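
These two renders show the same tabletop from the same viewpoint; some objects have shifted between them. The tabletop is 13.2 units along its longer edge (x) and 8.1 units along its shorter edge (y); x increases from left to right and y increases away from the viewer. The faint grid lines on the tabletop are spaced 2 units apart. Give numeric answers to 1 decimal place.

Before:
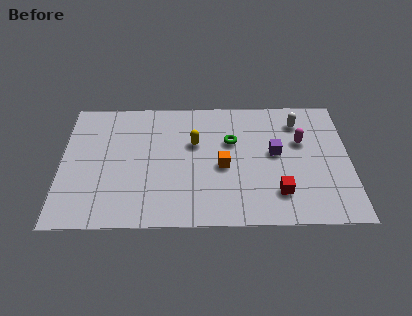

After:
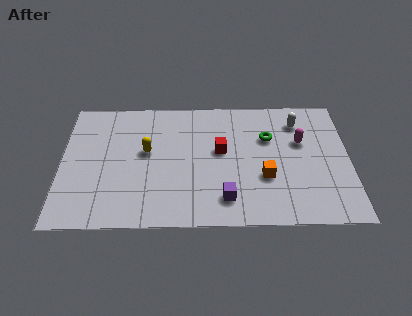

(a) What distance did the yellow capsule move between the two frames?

2.3

The yellow capsule was near (6.1, 5.1) before and (3.9, 4.6) after, so it travelled √(2.2² + 0.5²) ≈ 2.3 units.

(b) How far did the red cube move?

3.7

The red cube moved from about (9.9, 1.9) to (7.3, 4.6), a distance of √(2.6² + 2.7²) ≈ 3.7.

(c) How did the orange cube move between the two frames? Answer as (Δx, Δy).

(1.9, -0.7)

The orange cube started near (7.4, 3.6) and ended near (9.3, 2.9).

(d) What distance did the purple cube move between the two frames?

3.6

From (9.8, 4.4) to (7.5, 1.6), the purple cube covered √(2.3² + 2.8²) ≈ 3.6 units.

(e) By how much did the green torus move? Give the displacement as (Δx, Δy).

(1.7, 0.2)

From the two frames, the green torus sits at roughly (7.8, 5.2) before and (9.5, 5.4) after.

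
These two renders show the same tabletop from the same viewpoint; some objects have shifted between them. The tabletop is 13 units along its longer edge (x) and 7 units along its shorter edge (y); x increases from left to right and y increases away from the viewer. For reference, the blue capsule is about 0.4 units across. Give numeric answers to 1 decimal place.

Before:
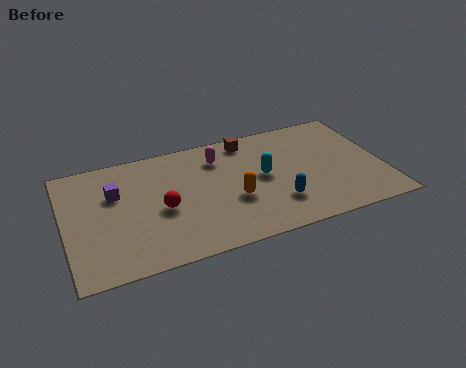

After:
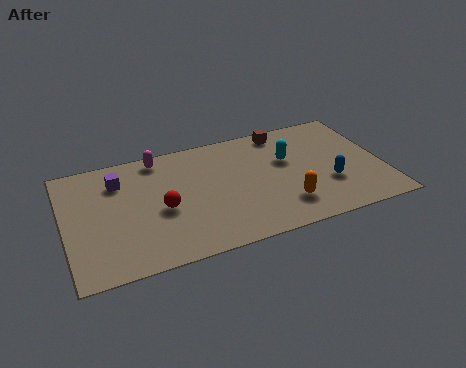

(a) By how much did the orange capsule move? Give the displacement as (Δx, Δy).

(2.0, -1.0)

The orange capsule started near (6.8, 2.7) and ended near (8.8, 1.7).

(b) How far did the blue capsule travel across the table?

2.3

The blue capsule moved from about (8.5, 1.9) to (10.7, 2.4), a distance of √(2.2² + 0.5²) ≈ 2.3.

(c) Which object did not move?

the red sphere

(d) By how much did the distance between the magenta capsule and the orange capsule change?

+3.9

They were about 2.7 units apart before and 6.6 after — 3.9 units further apart.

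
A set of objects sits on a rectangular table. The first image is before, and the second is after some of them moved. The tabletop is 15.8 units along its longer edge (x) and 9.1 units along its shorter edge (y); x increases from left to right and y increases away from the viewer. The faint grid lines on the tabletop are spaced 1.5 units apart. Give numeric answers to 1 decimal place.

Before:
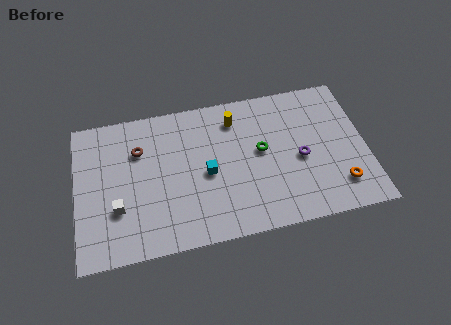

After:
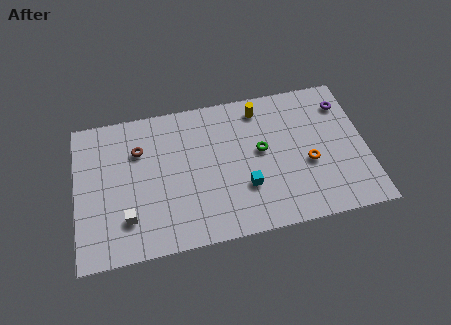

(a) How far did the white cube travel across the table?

0.9

The white cube was near (2.2, 3.0) before and (2.7, 2.3) after, so it travelled √(0.5² + 0.7²) ≈ 0.9 units.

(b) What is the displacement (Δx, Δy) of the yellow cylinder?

(1.4, 0.4)

The yellow cylinder started near (8.8, 7.3) and ended near (10.2, 7.7).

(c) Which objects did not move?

the brown torus and the green torus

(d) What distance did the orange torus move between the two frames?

2.3

The orange torus moved from about (14.2, 2.0) to (12.6, 3.7), a distance of √(1.6² + 1.7²) ≈ 2.3.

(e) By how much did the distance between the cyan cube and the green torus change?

-0.8

The distance was about 3.1 in the first image and 2.3 in the second, so they moved 0.8 units closer together.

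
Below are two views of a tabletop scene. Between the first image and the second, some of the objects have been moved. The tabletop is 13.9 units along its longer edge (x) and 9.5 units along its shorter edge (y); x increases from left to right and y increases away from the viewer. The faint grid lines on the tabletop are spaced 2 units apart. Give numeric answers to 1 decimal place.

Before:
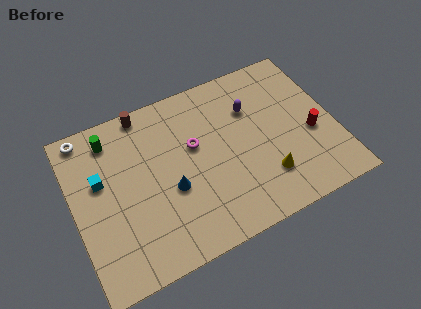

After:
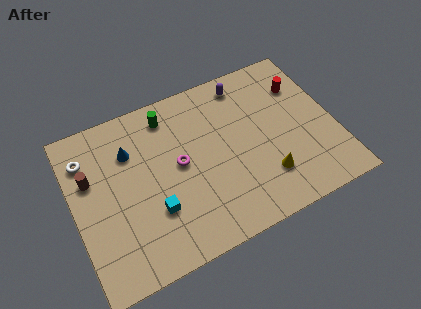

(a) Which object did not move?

the yellow cone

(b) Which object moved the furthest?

the brown cylinder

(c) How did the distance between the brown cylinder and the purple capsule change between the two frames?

+3.0

They were about 5.9 units apart before and 8.9 after — 3.0 units further apart.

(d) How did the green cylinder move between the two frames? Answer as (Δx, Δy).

(3.1, 0.1)

The green cylinder was at about (2.3, 7.9) and moved to about (5.4, 8.0).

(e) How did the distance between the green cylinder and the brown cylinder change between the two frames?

+2.7

They were about 2.1 units apart before and 4.8 after — 2.7 units further apart.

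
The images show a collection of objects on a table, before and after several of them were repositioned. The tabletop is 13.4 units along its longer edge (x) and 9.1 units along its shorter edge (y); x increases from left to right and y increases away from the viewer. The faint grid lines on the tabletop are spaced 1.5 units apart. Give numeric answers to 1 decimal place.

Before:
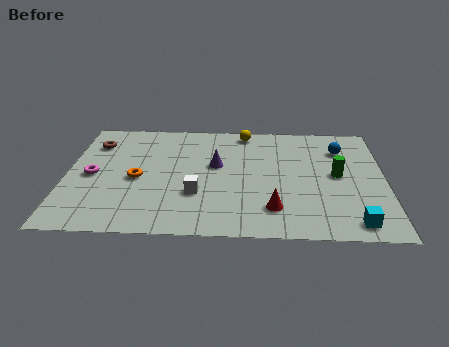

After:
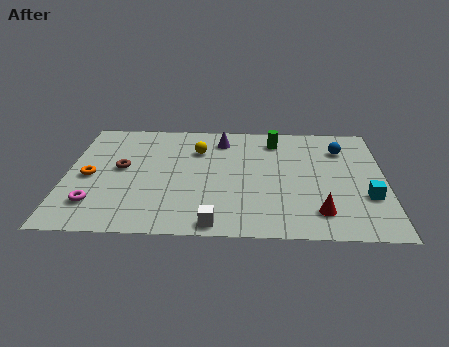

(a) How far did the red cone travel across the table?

1.9

The red cone was near (8.7, 2.0) before and (10.6, 1.8) after, so it travelled √(1.9² + 0.2²) ≈ 1.9 units.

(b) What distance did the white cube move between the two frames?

2.3

From (5.5, 3.0) to (6.3, 0.8), the white cube covered √(0.8² + 2.2²) ≈ 2.3 units.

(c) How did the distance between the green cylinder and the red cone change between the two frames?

+2.1

Before: roughly 3.8 units apart; after: 5.9. That's 2.1 units further apart.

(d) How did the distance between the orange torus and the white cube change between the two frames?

+3.6

They were about 2.7 units apart before and 6.3 after — 3.6 units further apart.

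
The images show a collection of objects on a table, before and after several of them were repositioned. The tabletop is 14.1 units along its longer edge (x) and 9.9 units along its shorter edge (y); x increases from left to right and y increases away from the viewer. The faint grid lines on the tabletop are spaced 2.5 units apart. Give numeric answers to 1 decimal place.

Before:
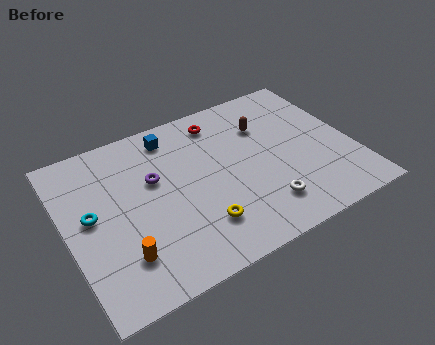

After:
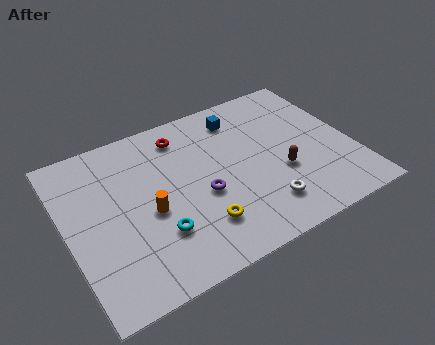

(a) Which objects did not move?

the yellow torus and the white torus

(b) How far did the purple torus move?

2.9

The purple torus moved from about (4.4, 6.1) to (6.5, 4.1), a distance of √(2.1² + 2.0²) ≈ 2.9.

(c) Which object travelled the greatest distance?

the cyan torus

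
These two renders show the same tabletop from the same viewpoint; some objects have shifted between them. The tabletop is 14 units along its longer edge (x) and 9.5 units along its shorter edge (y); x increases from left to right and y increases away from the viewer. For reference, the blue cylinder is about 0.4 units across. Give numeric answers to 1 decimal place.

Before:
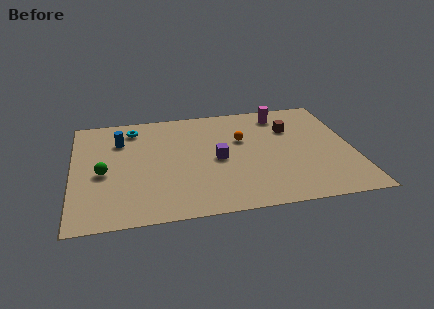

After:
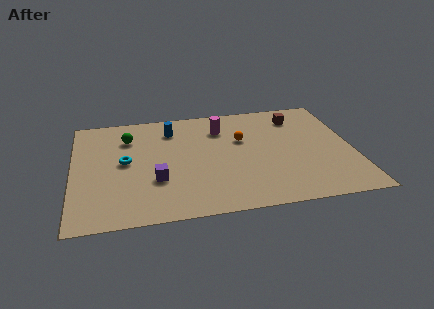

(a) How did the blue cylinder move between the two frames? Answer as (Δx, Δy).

(2.6, 0.6)

From the two frames, the blue cylinder sits at roughly (2.4, 6.9) before and (5.0, 7.5) after.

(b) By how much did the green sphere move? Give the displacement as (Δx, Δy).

(1.3, 2.9)

From the two frames, the green sphere sits at roughly (1.5, 4.2) before and (2.8, 7.1) after.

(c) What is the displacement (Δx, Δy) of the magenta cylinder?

(-3.1, -0.8)

From the two frames, the magenta cylinder sits at roughly (10.6, 8.0) before and (7.5, 7.2) after.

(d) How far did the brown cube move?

1.1

The brown cube was near (11.0, 6.6) before and (11.4, 7.6) after, so it travelled √(0.4² + 1.0²) ≈ 1.1 units.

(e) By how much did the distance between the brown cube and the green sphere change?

-1.2

Before: roughly 9.8 units apart; after: 8.6. That's 1.2 units closer together.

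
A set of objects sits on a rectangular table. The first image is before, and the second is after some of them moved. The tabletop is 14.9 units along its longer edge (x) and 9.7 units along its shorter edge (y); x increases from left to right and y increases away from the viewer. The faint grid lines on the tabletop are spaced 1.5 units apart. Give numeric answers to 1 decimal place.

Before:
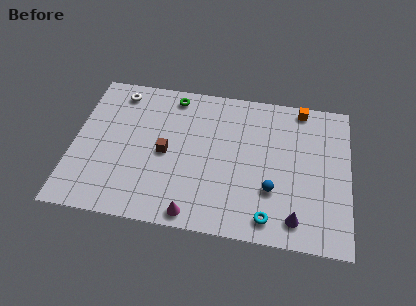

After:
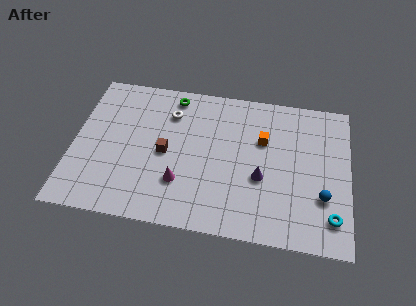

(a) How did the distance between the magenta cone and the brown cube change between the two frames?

-2.1

The distance was about 4.1 in the first image and 2.0 in the second, so they moved 2.1 units closer together.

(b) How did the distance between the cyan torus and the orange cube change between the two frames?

-1.8

Before: roughly 7.6 units apart; after: 5.8. That's 1.8 units closer together.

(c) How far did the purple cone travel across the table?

3.0

From (12.1, 1.5) to (10.2, 3.8), the purple cone covered √(1.9² + 2.3²) ≈ 3.0 units.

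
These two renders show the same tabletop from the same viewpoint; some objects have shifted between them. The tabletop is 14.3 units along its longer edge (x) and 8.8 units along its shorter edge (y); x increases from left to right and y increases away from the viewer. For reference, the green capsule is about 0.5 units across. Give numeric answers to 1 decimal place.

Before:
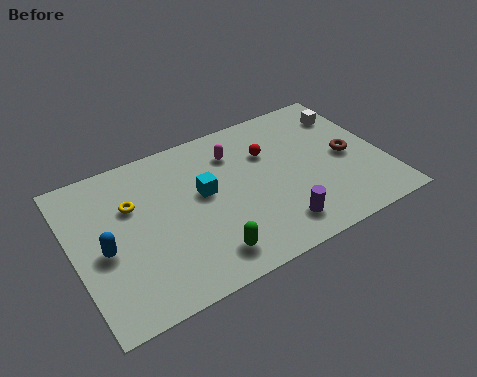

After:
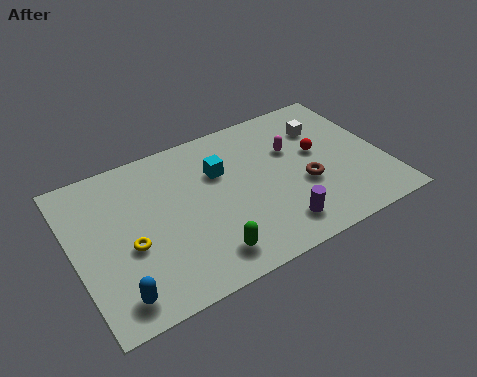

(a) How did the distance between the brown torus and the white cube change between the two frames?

+0.7

Before: roughly 2.6 units apart; after: 3.3. That's 0.7 units further apart.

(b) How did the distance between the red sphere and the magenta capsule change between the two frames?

-0.4

Before: roughly 1.7 units apart; after: 1.3. That's 0.4 units closer together.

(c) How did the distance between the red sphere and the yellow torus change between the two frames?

+2.7

The distance was about 6.4 in the first image and 9.1 in the second, so they moved 2.7 units further apart.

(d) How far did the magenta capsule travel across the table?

2.8

The magenta capsule was near (7.7, 6.7) before and (10.3, 5.7) after, so it travelled √(2.6² + 1.0²) ≈ 2.8 units.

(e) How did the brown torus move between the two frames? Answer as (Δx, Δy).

(-2.2, -0.8)

From the two frames, the brown torus sits at roughly (12.7, 4.2) before and (10.5, 3.4) after.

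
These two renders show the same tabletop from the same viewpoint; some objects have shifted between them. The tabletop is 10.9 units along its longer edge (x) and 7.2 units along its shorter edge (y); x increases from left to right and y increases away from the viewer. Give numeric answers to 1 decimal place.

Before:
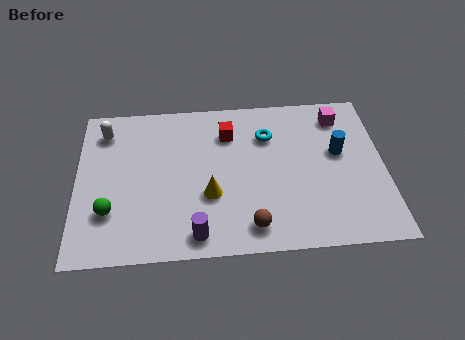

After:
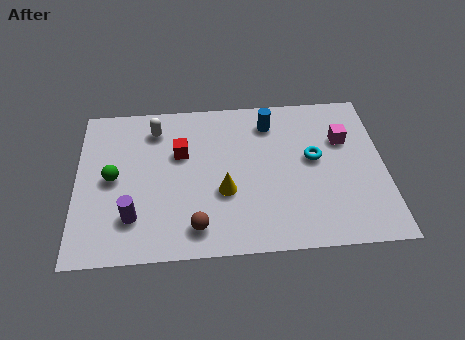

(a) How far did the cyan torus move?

2.0

The cyan torus moved from about (6.8, 5.2) to (8.4, 4.0), a distance of √(1.6² + 1.2²) ≈ 2.0.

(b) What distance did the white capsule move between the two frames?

1.8

From (1.0, 5.8) to (2.8, 5.8), the white capsule covered √(1.8² + 0.0²) ≈ 1.8 units.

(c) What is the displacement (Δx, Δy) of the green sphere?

(0.1, 1.5)

The green sphere was at about (1.2, 2.1) and moved to about (1.3, 3.6).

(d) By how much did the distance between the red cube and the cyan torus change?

+3.3

The distance was about 1.4 in the first image and 4.7 in the second, so they moved 3.3 units further apart.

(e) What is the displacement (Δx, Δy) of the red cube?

(-1.7, -0.8)

From the two frames, the red cube sits at roughly (5.4, 5.4) before and (3.7, 4.6) after.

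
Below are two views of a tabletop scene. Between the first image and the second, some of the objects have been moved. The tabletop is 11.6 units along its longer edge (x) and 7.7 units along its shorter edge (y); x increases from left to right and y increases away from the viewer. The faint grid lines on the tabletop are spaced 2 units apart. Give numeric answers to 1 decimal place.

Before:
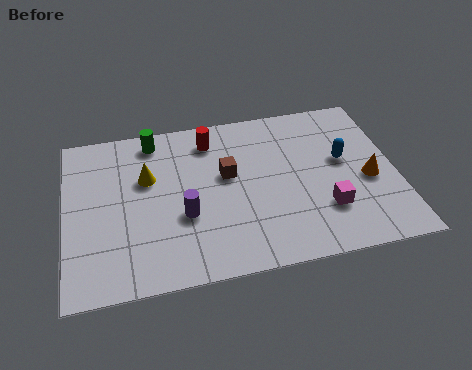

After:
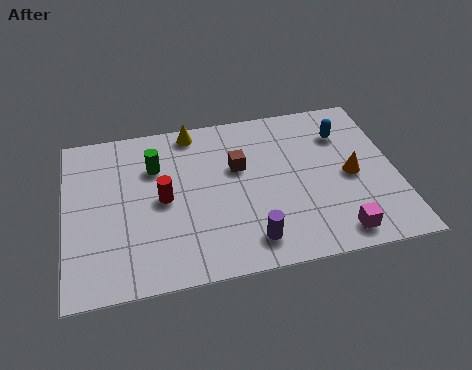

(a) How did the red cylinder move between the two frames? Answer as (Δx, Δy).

(-1.8, -2.5)

From the two frames, the red cylinder sits at roughly (5.2, 6.3) before and (3.4, 3.8) after.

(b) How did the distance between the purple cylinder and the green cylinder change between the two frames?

+1.2

They were about 3.9 units apart before and 5.1 after — 1.2 units further apart.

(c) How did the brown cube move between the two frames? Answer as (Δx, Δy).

(0.4, 0.3)

From the two frames, the brown cube sits at roughly (5.7, 4.5) before and (6.1, 4.8) after.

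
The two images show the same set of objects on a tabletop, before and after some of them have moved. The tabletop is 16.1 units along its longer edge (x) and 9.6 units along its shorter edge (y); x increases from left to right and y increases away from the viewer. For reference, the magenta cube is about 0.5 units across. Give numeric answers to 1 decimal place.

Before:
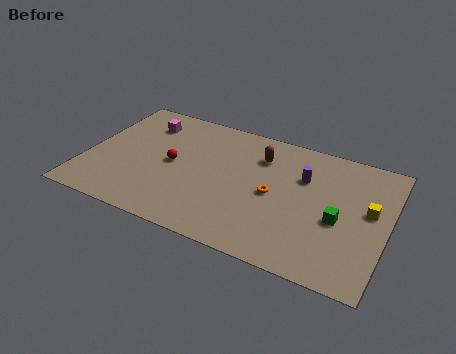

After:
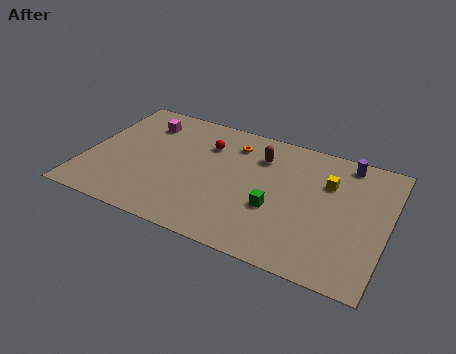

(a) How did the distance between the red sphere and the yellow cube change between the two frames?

-3.9

The distance was about 10.5 in the first image and 6.6 in the second, so they moved 3.9 units closer together.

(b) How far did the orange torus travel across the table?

3.9

From (10.1, 4.6) to (7.6, 7.6), the orange torus covered √(2.5² + 3.0²) ≈ 3.9 units.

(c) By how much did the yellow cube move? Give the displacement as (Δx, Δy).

(-2.3, 1.2)

The yellow cube was at about (15.1, 5.4) and moved to about (12.8, 6.6).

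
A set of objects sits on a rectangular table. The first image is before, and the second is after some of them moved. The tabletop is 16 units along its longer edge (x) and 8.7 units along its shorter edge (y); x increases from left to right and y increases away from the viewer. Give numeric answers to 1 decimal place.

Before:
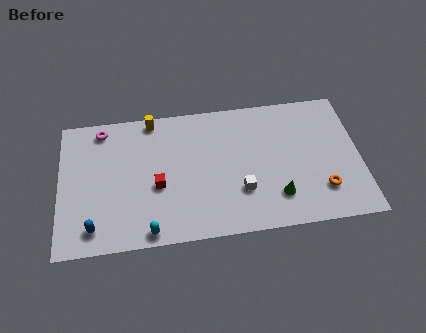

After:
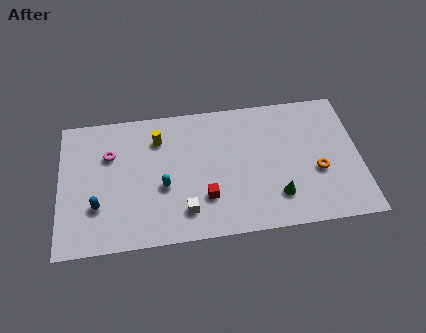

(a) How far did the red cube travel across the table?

2.7

The red cube was near (5.2, 3.6) before and (7.7, 2.5) after, so it travelled √(2.5² + 1.1²) ≈ 2.7 units.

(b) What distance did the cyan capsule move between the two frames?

2.8

The cyan capsule was near (4.7, 0.8) before and (5.5, 3.5) after, so it travelled √(0.8² + 2.7²) ≈ 2.8 units.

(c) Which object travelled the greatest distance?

the white cube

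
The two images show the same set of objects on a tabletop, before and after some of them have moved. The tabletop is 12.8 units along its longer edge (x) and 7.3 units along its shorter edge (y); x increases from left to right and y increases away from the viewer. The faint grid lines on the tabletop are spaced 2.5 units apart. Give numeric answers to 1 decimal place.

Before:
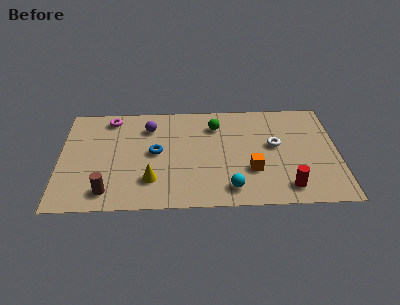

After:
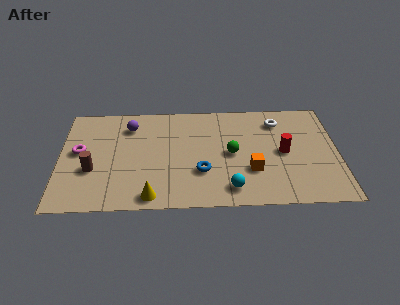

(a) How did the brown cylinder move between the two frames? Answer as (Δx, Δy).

(-0.7, 1.5)

From the two frames, the brown cylinder sits at roughly (2.2, 1.2) before and (1.5, 2.7) after.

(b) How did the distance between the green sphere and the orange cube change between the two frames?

-2.1

They were about 3.6 units apart before and 1.5 after — 2.1 units closer together.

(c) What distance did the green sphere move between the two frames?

2.1

The green sphere moved from about (7.2, 5.6) to (7.9, 3.6), a distance of √(0.7² + 2.0²) ≈ 2.1.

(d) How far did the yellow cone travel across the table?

1.1

The yellow cone moved from about (4.2, 1.9) to (4.2, 0.8), a distance of √(0.0² + 1.1²) ≈ 1.1.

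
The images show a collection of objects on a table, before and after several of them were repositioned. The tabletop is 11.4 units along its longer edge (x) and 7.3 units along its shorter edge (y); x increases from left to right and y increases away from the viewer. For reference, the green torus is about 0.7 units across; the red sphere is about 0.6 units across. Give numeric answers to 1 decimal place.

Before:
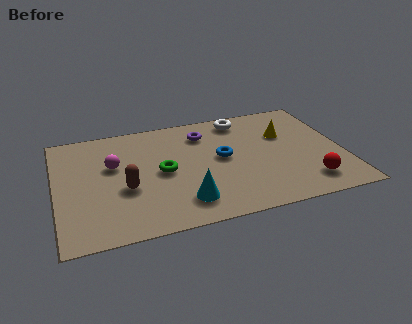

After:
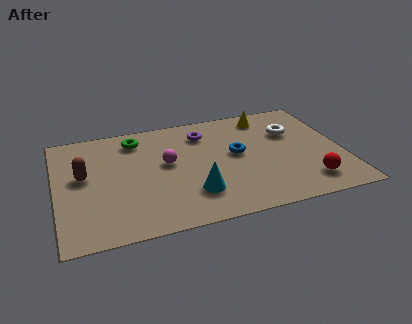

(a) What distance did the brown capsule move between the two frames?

2.0

The brown capsule moved from about (2.7, 2.9) to (1.1, 4.1), a distance of √(1.6² + 1.2²) ≈ 2.0.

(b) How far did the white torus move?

2.4

From (7.6, 6.3) to (9.5, 4.9), the white torus covered √(1.9² + 1.4²) ≈ 2.4 units.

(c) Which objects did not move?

the red sphere and the purple torus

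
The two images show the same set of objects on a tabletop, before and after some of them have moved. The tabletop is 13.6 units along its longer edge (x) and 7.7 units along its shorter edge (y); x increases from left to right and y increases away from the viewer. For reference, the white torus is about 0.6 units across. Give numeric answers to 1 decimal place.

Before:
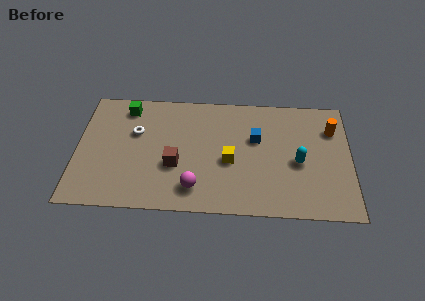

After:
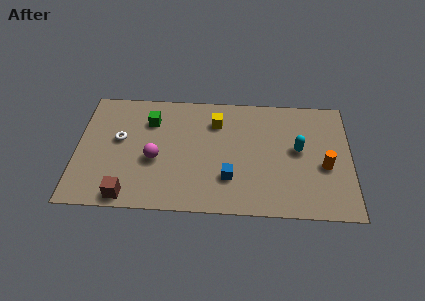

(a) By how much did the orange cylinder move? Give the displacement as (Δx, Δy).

(-0.4, -2.4)

The orange cylinder was at about (12.7, 5.6) and moved to about (12.3, 3.2).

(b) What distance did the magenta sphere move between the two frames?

2.6

The magenta sphere moved from about (5.9, 1.5) to (3.9, 3.2), a distance of √(2.0² + 1.7²) ≈ 2.6.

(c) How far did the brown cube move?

3.1

From (4.9, 2.9) to (2.6, 0.8), the brown cube covered √(2.3² + 2.1²) ≈ 3.1 units.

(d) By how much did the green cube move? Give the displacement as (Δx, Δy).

(1.2, -0.8)

The green cube started near (2.4, 6.5) and ended near (3.6, 5.7).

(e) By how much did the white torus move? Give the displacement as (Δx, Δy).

(-0.8, -0.5)

The white torus started near (2.9, 4.9) and ended near (2.1, 4.4).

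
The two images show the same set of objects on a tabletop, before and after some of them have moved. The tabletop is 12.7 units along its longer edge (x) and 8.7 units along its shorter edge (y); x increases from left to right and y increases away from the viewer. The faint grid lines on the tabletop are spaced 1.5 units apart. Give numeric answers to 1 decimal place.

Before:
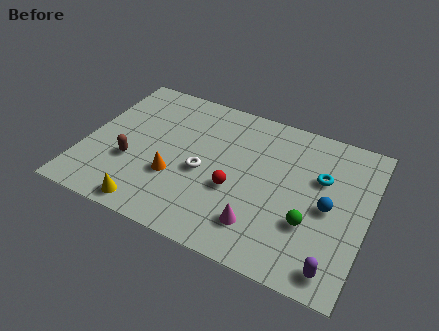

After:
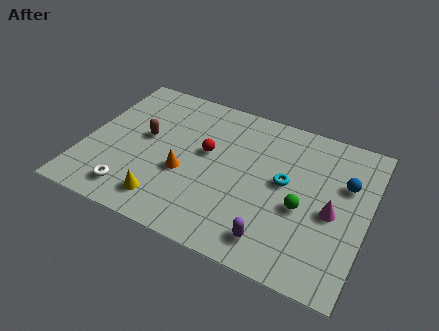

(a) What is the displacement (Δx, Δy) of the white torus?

(-2.9, -2.4)

The white torus started near (5.4, 3.8) and ended near (2.5, 1.4).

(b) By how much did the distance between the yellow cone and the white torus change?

-2.0

They were about 3.5 units apart before and 1.5 after — 2.0 units closer together.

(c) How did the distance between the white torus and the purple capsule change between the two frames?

-0.4

Before: roughly 6.8 units apart; after: 6.4. That's 0.4 units closer together.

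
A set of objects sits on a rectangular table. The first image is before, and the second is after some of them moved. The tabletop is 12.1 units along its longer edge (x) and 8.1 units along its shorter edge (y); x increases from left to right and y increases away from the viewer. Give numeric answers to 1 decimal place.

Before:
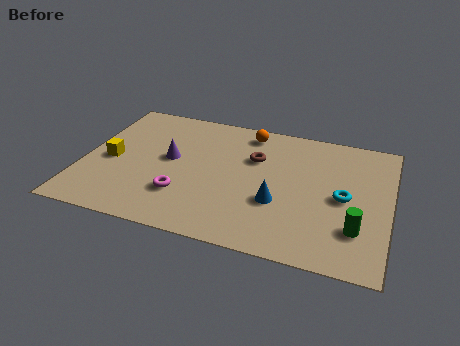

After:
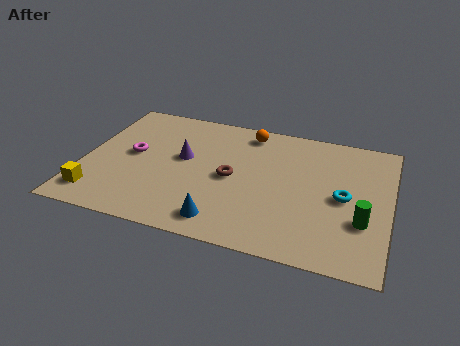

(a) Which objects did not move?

the cyan torus and the orange sphere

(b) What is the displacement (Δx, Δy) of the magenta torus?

(-2.2, 2.0)

The magenta torus was at about (4.1, 2.3) and moved to about (1.9, 4.3).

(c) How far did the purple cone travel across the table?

0.5

The purple cone moved from about (3.4, 4.4) to (3.9, 4.6), a distance of √(0.5² + 0.2²) ≈ 0.5.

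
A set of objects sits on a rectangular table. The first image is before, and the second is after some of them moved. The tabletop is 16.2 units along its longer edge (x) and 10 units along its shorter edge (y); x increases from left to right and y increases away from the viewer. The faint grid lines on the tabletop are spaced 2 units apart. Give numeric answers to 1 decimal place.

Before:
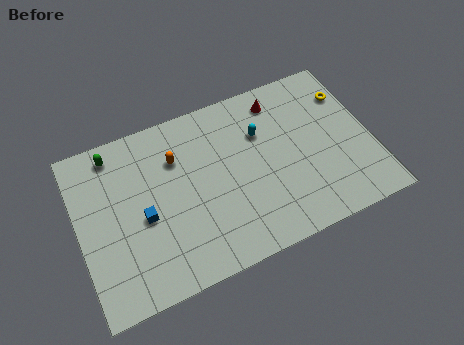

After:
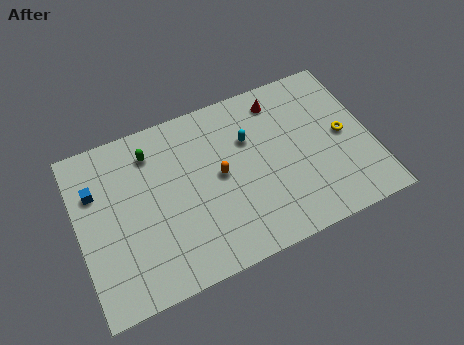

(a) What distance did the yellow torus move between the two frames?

2.5

From (15.3, 7.4) to (14.7, 5.0), the yellow torus covered √(0.6² + 2.4²) ≈ 2.5 units.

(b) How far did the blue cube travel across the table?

3.5

From (3.5, 4.4) to (1.1, 6.9), the blue cube covered √(2.4² + 2.5²) ≈ 3.5 units.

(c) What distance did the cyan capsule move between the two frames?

0.7

From (10.3, 6.8) to (9.6, 6.7), the cyan capsule covered √(0.7² + 0.1²) ≈ 0.7 units.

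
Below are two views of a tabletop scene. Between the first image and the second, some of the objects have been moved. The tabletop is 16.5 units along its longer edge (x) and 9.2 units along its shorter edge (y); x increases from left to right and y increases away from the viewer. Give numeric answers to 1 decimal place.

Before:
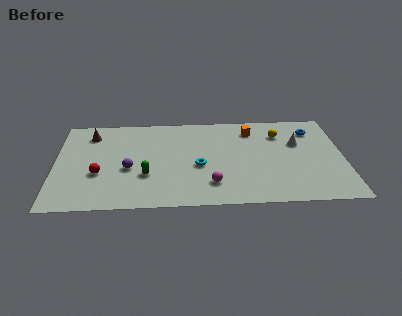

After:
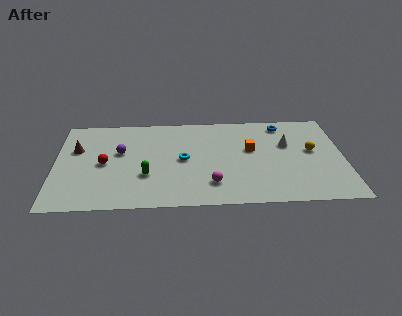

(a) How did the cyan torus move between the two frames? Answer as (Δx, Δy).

(-0.9, 0.7)

From the two frames, the cyan torus sits at roughly (8.2, 3.9) before and (7.3, 4.6) after.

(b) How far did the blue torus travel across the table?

1.8

The blue torus was near (14.8, 7.2) before and (13.1, 7.9) after, so it travelled √(1.7² + 0.7²) ≈ 1.8 units.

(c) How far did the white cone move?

0.6

From (13.9, 5.9) to (13.3, 5.8), the white cone covered √(0.6² + 0.1²) ≈ 0.6 units.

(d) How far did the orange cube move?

2.0

The orange cube moved from about (11.3, 7.4) to (11.2, 5.4), a distance of √(0.1² + 2.0²) ≈ 2.0.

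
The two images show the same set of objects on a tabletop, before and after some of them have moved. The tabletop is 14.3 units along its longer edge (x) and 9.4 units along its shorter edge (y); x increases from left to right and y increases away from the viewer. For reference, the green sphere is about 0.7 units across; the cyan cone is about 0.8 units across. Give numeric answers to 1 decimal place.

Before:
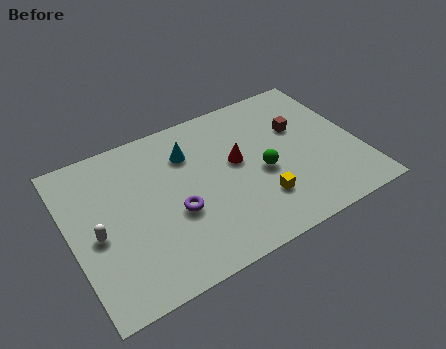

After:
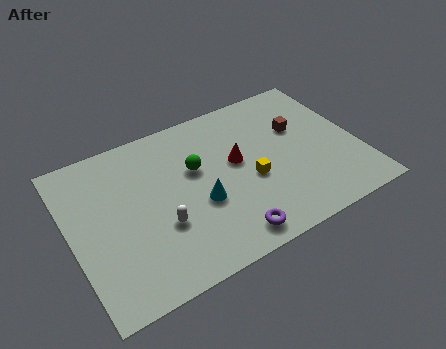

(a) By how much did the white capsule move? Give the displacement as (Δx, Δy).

(3.0, -0.9)

From the two frames, the white capsule sits at roughly (1.2, 4.2) before and (4.2, 3.3) after.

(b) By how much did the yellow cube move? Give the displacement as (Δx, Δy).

(-0.2, 1.4)

The yellow cube was at about (9.0, 2.5) and moved to about (8.8, 3.9).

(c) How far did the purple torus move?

3.3

The purple torus moved from about (5.0, 3.7) to (7.2, 1.2), a distance of √(2.2² + 2.5²) ≈ 3.3.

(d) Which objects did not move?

the red cone and the brown cube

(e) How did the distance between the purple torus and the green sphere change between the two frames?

+0.3

They were about 4.4 units apart before and 4.7 after — 0.3 units further apart.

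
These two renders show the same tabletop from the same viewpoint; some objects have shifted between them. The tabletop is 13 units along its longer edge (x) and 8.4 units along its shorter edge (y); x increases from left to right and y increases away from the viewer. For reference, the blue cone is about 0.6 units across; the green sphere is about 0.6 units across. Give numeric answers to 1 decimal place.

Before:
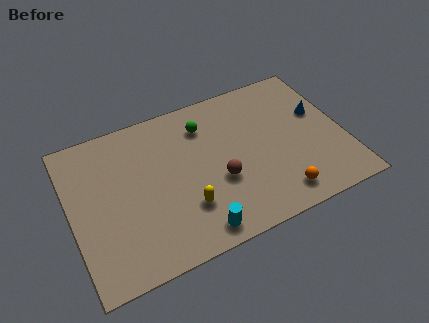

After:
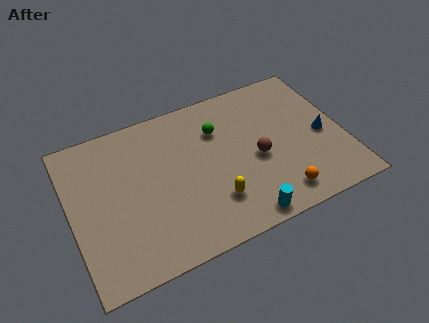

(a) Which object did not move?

the orange sphere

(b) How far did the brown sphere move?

2.0

The brown sphere was near (6.9, 3.2) before and (8.8, 3.7) after, so it travelled √(1.9² + 0.5²) ≈ 2.0 units.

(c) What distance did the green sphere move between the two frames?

0.8

The green sphere moved from about (6.6, 6.5) to (7.2, 6.0), a distance of √(0.6² + 0.5²) ≈ 0.8.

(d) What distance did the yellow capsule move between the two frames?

1.3

The yellow capsule was near (5.2, 2.4) before and (6.5, 2.2) after, so it travelled √(1.3² + 0.2²) ≈ 1.3 units.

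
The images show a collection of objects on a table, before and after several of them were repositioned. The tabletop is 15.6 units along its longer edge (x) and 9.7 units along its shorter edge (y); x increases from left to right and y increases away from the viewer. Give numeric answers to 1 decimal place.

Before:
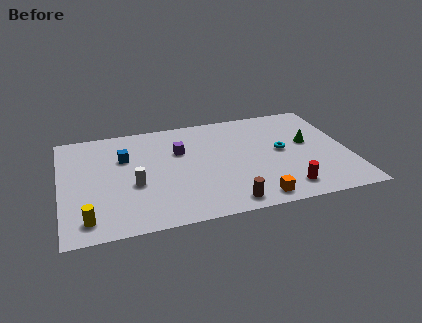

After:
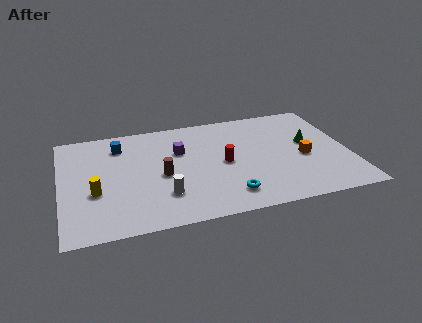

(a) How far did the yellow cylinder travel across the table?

2.3

From (1.3, 1.5) to (1.8, 3.7), the yellow cylinder covered √(0.5² + 2.2²) ≈ 2.3 units.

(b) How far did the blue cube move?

1.2

The blue cube was near (3.5, 6.5) before and (3.3, 7.7) after, so it travelled √(0.2² + 1.2²) ≈ 1.2 units.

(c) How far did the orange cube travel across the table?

4.2

From (10.2, 1.1) to (13.1, 4.2), the orange cube covered √(2.9² + 3.1²) ≈ 4.2 units.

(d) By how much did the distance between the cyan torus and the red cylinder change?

-0.6

Before: roughly 3.5 units apart; after: 2.9. That's 0.6 units closer together.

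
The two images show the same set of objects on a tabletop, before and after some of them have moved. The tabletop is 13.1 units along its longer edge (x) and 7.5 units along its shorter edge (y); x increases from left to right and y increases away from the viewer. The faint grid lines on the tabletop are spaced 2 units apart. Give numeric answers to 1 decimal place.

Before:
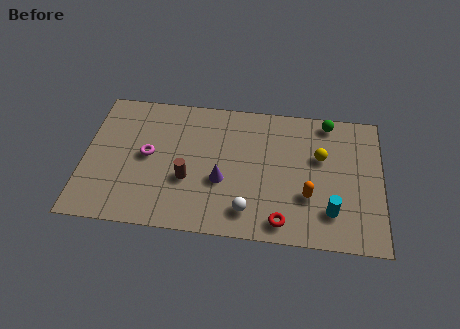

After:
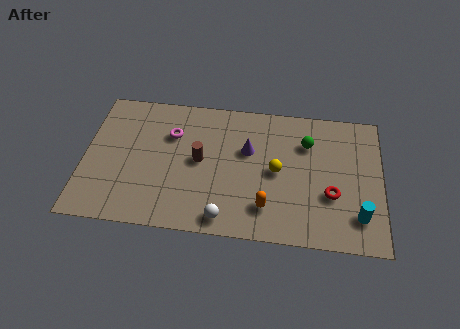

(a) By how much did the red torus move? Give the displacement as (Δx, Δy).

(2.1, 1.7)

The red torus was at about (8.8, 1.0) and moved to about (10.9, 2.7).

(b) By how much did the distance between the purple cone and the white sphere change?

+2.0

The distance was about 1.9 in the first image and 3.9 in the second, so they moved 2.0 units further apart.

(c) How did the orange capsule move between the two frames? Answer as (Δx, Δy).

(-1.8, -0.8)

The orange capsule was at about (9.9, 2.5) and moved to about (8.1, 1.7).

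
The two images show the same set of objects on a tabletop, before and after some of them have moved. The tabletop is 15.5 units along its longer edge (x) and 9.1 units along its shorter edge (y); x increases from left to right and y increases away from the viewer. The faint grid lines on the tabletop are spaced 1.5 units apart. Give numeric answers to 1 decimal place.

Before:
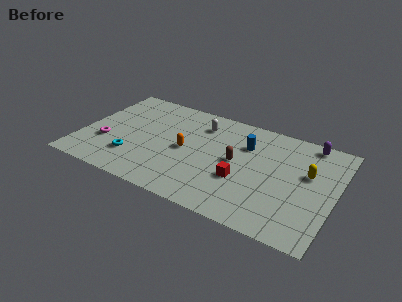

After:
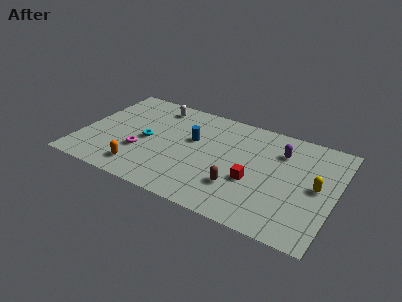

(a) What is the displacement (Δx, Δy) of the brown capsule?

(0.4, -2.1)

The brown capsule was at about (9.5, 4.7) and moved to about (9.9, 2.6).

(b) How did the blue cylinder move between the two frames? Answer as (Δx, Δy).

(-3.2, -0.9)

From the two frames, the blue cylinder sits at roughly (9.9, 6.4) before and (6.7, 5.5) after.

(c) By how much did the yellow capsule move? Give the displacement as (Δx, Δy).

(0.6, -0.9)

The yellow capsule was at about (13.8, 5.5) and moved to about (14.4, 4.6).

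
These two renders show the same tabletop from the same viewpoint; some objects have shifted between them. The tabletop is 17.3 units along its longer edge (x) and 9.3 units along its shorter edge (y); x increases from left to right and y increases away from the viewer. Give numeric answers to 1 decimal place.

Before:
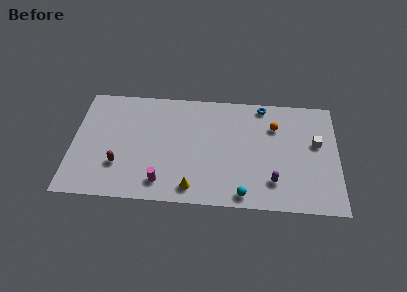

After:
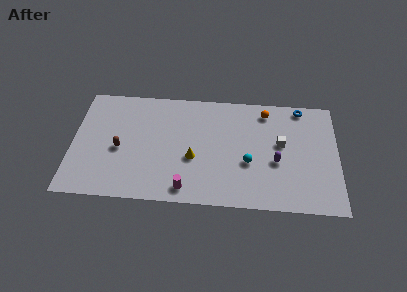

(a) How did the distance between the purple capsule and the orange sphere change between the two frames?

-0.3

They were about 4.5 units apart before and 4.2 after — 0.3 units closer together.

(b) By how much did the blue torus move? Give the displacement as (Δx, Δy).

(2.5, 0.0)

The blue torus was at about (12.4, 8.4) and moved to about (14.9, 8.4).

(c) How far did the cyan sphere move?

2.6

The cyan sphere was near (11.2, 1.0) before and (11.5, 3.6) after, so it travelled √(0.3² + 2.6²) ≈ 2.6 units.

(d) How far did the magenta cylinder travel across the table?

1.6

From (5.9, 1.6) to (7.5, 1.2), the magenta cylinder covered √(1.6² + 0.4²) ≈ 1.6 units.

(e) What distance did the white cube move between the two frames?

2.3

From (15.9, 5.5) to (13.6, 5.3), the white cube covered √(2.3² + 0.2²) ≈ 2.3 units.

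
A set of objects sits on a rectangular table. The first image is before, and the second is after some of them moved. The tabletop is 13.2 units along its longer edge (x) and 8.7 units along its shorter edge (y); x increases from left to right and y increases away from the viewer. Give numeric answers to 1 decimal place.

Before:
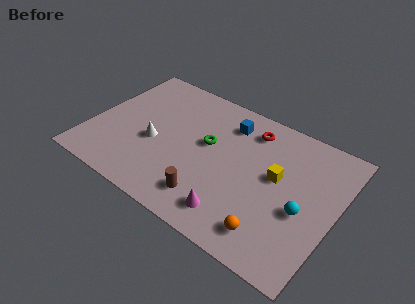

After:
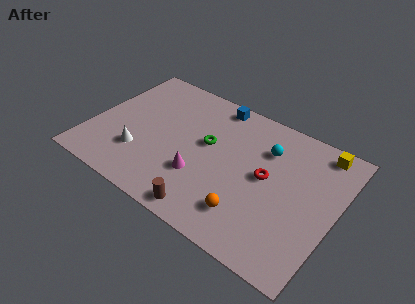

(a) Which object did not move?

the green torus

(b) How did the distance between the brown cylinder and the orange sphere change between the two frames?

-1.2

Before: roughly 3.4 units apart; after: 2.2. That's 1.2 units closer together.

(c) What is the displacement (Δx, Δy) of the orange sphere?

(-1.3, 0.4)

The orange sphere started near (10.3, 1.5) and ended near (9.0, 1.9).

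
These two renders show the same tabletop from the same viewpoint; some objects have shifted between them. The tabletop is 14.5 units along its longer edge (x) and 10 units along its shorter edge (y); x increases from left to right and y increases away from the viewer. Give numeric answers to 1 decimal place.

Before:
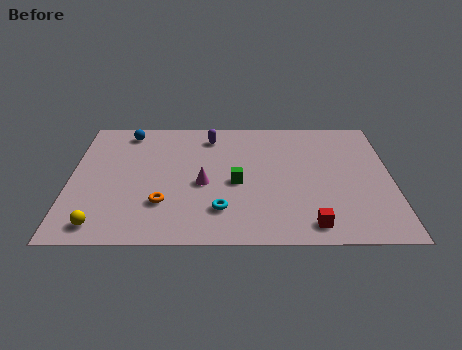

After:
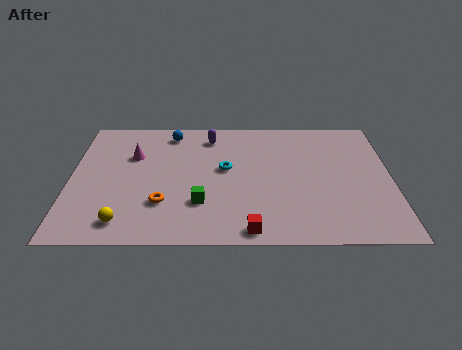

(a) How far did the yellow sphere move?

1.0

The yellow sphere moved from about (1.5, 1.3) to (2.5, 1.5), a distance of √(1.0² + 0.2²) ≈ 1.0.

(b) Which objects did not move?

the orange torus and the purple capsule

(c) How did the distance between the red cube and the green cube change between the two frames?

-1.6

The distance was about 4.6 in the first image and 3.0 in the second, so they moved 1.6 units closer together.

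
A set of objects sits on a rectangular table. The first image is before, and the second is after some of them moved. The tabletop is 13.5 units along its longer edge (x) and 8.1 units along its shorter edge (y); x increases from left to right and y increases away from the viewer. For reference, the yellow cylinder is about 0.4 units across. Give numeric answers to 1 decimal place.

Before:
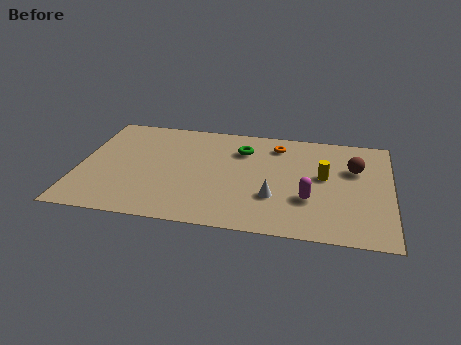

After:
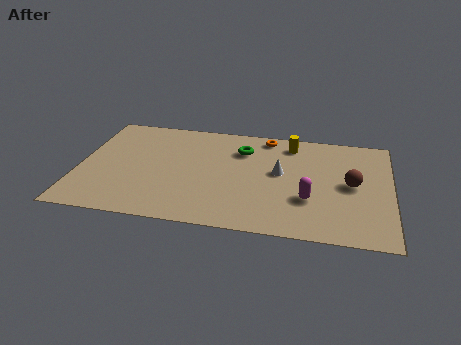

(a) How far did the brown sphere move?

1.2

From (11.9, 5.3) to (11.8, 4.1), the brown sphere covered √(0.1² + 1.2²) ≈ 1.2 units.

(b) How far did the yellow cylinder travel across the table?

2.7

The yellow cylinder was near (10.6, 4.5) before and (9.1, 6.8) after, so it travelled √(1.5² + 2.3²) ≈ 2.7 units.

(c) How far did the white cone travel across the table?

1.9

The white cone moved from about (8.5, 2.6) to (8.7, 4.5), a distance of √(0.2² + 1.9²) ≈ 1.9.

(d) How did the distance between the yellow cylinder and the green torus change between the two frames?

-1.7

They were about 3.9 units apart before and 2.2 after — 1.7 units closer together.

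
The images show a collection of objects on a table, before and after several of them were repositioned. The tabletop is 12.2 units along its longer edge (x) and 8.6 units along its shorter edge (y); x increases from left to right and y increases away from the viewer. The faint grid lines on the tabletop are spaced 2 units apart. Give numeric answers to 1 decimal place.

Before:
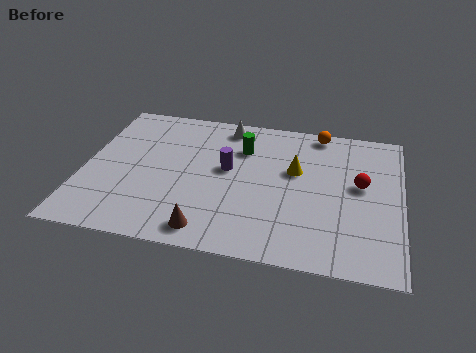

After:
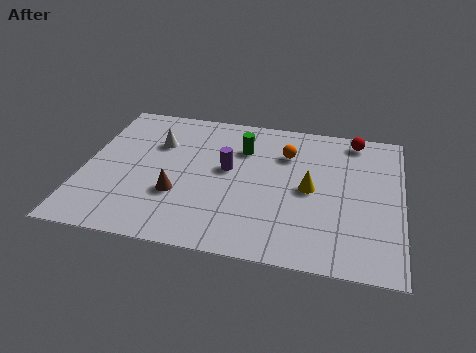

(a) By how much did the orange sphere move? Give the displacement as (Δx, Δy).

(-1.2, -1.6)

The orange sphere was at about (8.9, 7.8) and moved to about (7.7, 6.2).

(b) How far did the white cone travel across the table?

3.1

The white cone was near (5.3, 7.5) before and (2.7, 5.9) after, so it travelled √(2.6² + 1.6²) ≈ 3.1 units.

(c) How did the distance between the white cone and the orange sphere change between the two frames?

+1.4

They were about 3.6 units apart before and 5.0 after — 1.4 units further apart.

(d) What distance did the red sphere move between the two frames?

2.8

From (10.6, 4.8) to (10.3, 7.6), the red sphere covered √(0.3² + 2.8²) ≈ 2.8 units.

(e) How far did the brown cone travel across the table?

2.2

From (5.0, 1.1) to (3.7, 2.9), the brown cone covered √(1.3² + 1.8²) ≈ 2.2 units.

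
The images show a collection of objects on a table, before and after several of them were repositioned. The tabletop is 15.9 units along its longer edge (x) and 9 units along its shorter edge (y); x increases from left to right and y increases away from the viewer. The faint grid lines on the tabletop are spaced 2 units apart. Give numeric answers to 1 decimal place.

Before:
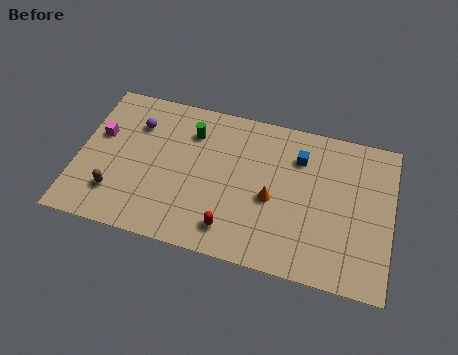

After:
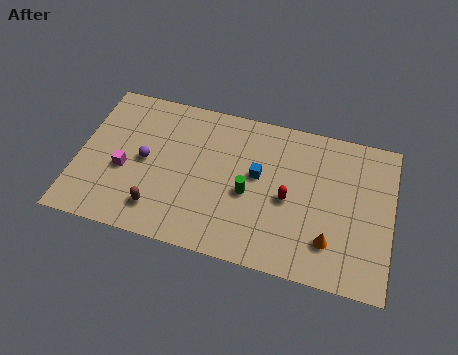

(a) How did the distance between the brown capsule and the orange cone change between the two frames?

+0.6

Before: roughly 8.0 units apart; after: 8.6. That's 0.6 units further apart.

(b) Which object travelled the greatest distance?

the green cylinder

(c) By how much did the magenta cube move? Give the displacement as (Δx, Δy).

(1.4, -1.8)

The magenta cube was at about (1.0, 5.5) and moved to about (2.4, 3.7).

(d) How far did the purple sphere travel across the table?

2.2

The purple sphere moved from about (2.8, 6.6) to (3.4, 4.5), a distance of √(0.6² + 2.1²) ≈ 2.2.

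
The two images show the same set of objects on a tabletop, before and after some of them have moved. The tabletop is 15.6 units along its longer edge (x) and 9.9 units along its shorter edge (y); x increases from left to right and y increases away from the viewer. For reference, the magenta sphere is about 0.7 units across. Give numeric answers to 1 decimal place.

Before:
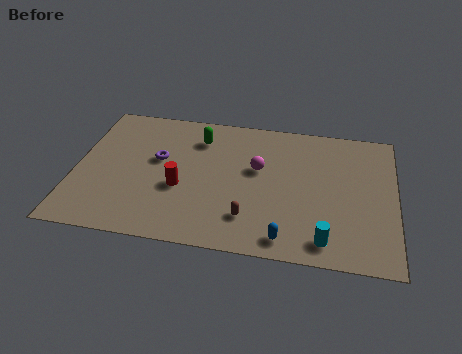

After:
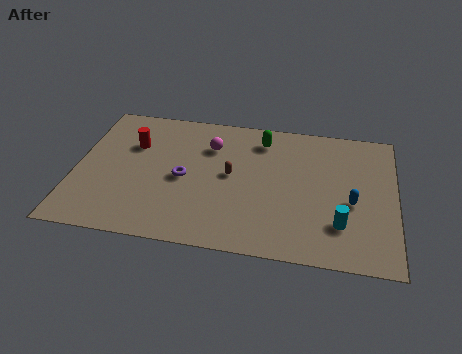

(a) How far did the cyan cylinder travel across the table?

1.4

The cyan cylinder was near (12.3, 1.4) before and (13.0, 2.6) after, so it travelled √(0.7² + 1.2²) ≈ 1.4 units.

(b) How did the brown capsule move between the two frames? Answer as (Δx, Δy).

(-1.0, 2.9)

From the two frames, the brown capsule sits at roughly (8.6, 2.3) before and (7.6, 5.2) after.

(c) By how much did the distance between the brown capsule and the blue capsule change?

+3.9

The distance was about 2.1 in the first image and 6.0 in the second, so they moved 3.9 units further apart.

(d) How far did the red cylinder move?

3.8

From (5.2, 3.9) to (2.7, 6.7), the red cylinder covered √(2.5² + 2.8²) ≈ 3.8 units.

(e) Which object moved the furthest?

the blue capsule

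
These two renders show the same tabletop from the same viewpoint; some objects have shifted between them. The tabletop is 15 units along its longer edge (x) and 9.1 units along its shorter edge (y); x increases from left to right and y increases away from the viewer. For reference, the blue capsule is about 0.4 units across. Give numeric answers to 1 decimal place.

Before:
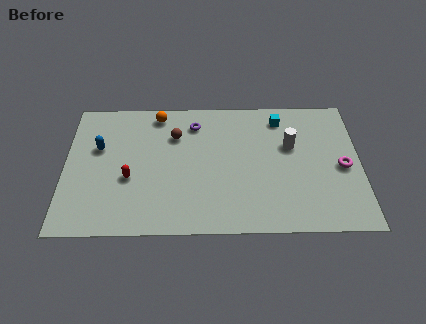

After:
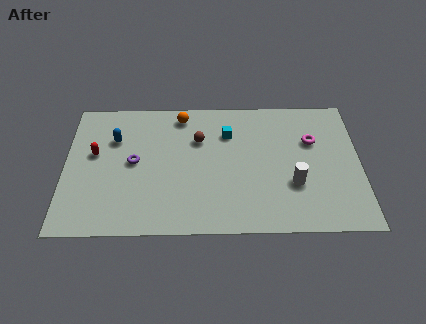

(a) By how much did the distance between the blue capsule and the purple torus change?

-3.3

The distance was about 5.2 in the first image and 1.9 in the second, so they moved 3.3 units closer together.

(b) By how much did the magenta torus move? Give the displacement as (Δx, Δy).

(-1.5, 1.8)

The magenta torus started near (14.1, 4.2) and ended near (12.6, 6.0).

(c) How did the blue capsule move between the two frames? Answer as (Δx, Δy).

(0.8, 0.6)

The blue capsule was at about (1.7, 5.7) and moved to about (2.5, 6.3).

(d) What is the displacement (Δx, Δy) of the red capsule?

(-1.8, 1.7)

From the two frames, the red capsule sits at roughly (3.3, 3.6) before and (1.5, 5.3) after.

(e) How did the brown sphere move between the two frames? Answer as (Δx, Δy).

(1.2, -0.3)

The brown sphere started near (5.6, 6.5) and ended near (6.8, 6.2).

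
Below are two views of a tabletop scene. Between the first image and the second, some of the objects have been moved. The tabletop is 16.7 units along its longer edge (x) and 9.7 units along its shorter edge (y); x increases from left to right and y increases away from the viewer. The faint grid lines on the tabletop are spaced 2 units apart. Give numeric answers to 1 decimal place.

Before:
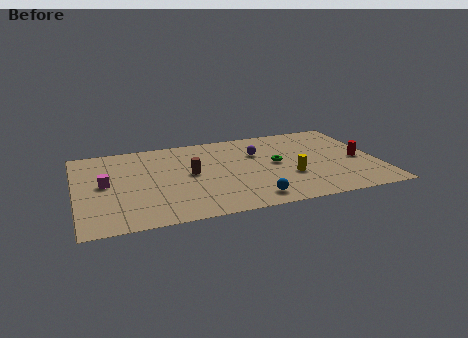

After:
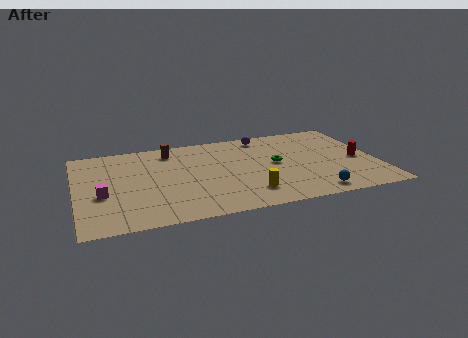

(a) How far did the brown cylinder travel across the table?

3.1

The brown cylinder moved from about (6.3, 5.1) to (5.4, 8.1), a distance of √(0.9² + 3.0²) ≈ 3.1.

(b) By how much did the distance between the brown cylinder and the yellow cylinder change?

+1.5

Before: roughly 5.7 units apart; after: 7.2. That's 1.5 units further apart.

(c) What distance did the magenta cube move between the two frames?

1.2

The magenta cube was near (1.6, 5.1) before and (1.4, 3.9) after, so it travelled √(0.2² + 1.2²) ≈ 1.2 units.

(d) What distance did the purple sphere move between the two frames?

2.0

From (10.2, 6.6) to (10.7, 8.5), the purple sphere covered √(0.5² + 1.9²) ≈ 2.0 units.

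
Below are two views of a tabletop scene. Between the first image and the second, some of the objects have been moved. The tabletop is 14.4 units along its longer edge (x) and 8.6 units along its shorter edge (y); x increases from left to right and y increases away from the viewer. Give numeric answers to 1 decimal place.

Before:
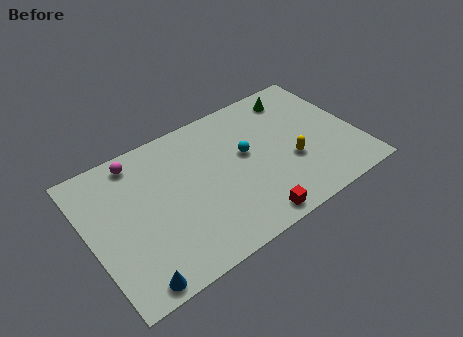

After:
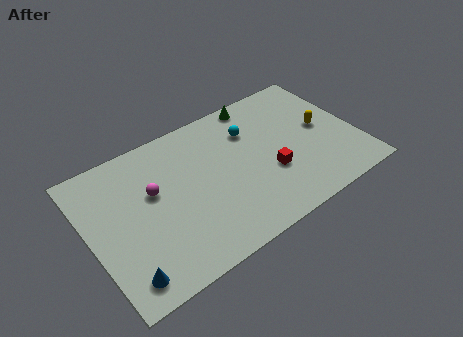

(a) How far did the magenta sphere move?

2.4

From (3.0, 7.5) to (3.5, 5.2), the magenta sphere covered √(0.5² + 2.3²) ≈ 2.4 units.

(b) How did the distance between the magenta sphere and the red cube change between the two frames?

-1.9

The distance was about 8.3 in the first image and 6.4 in the second, so they moved 1.9 units closer together.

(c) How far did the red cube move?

2.7

The red cube was near (8.0, 0.9) before and (9.5, 3.1) after, so it travelled √(1.5² + 2.2²) ≈ 2.7 units.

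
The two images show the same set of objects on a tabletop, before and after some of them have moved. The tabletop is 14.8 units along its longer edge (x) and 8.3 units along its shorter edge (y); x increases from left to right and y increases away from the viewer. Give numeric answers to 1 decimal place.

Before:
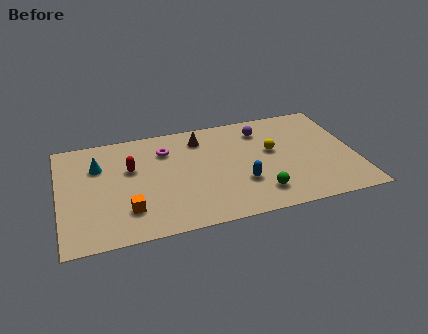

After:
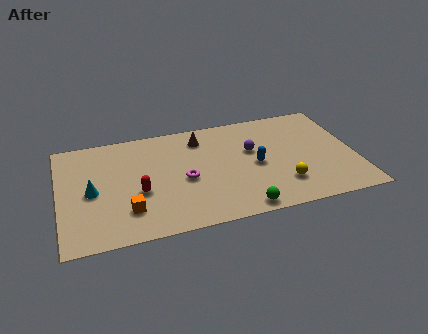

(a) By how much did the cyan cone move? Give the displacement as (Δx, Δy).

(-0.4, -1.9)

The cyan cone was at about (2.0, 5.8) and moved to about (1.6, 3.9).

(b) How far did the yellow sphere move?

2.7

The yellow sphere moved from about (10.7, 4.8) to (11.0, 2.1), a distance of √(0.3² + 2.7²) ≈ 2.7.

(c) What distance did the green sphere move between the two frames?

1.3

The green sphere moved from about (9.8, 1.7) to (8.8, 0.8), a distance of √(1.0² + 0.9²) ≈ 1.3.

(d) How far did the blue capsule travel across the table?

1.4

The blue capsule moved from about (9.0, 2.7) to (9.8, 3.9), a distance of √(0.8² + 1.2²) ≈ 1.4.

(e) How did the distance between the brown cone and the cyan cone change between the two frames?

+1.0

Before: roughly 5.3 units apart; after: 6.3. That's 1.0 units further apart.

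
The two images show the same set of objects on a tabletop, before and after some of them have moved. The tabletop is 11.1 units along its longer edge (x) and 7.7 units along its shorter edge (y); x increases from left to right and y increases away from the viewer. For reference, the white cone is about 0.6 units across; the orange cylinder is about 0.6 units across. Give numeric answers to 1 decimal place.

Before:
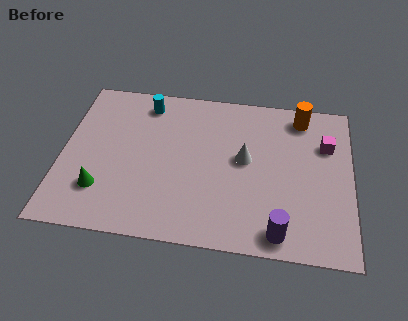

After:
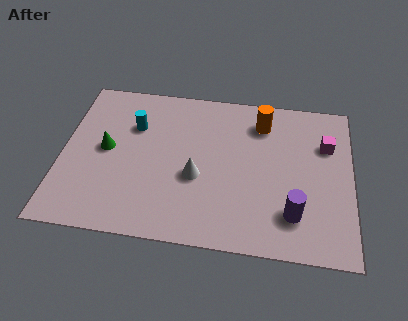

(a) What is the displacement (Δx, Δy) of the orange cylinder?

(-1.5, -0.5)

The orange cylinder started near (9.1, 6.6) and ended near (7.6, 6.1).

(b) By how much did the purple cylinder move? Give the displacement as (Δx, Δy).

(0.5, 0.9)

From the two frames, the purple cylinder sits at roughly (8.4, 0.9) before and (8.9, 1.8) after.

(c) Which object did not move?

the magenta cube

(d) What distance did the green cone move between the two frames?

2.0

The green cone moved from about (1.6, 2.0) to (1.7, 4.0), a distance of √(0.1² + 2.0²) ≈ 2.0.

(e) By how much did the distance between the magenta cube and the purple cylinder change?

-1.0

Before: roughly 4.7 units apart; after: 3.7. That's 1.0 units closer together.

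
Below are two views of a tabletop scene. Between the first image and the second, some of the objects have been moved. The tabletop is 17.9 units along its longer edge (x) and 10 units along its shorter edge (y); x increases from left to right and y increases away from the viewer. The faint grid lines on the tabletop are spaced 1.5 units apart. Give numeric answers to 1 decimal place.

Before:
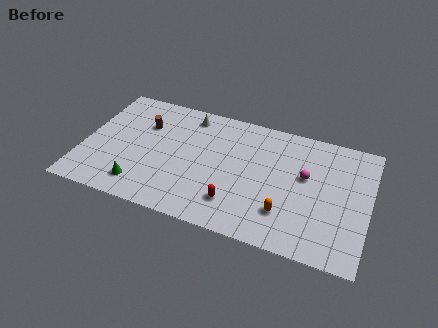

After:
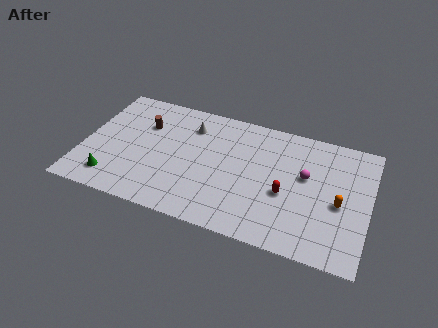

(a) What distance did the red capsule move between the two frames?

3.5

From (9.8, 2.3) to (12.8, 4.1), the red capsule covered √(3.0² + 1.8²) ≈ 3.5 units.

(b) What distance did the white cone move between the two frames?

0.9

The white cone moved from about (6.3, 8.6) to (6.5, 7.7), a distance of √(0.2² + 0.9²) ≈ 0.9.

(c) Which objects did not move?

the brown cylinder and the magenta sphere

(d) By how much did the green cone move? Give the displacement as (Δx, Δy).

(-1.8, 0.0)

The green cone was at about (3.9, 1.8) and moved to about (2.1, 1.8).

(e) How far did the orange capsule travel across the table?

3.7

The orange capsule was near (12.9, 2.6) before and (16.1, 4.4) after, so it travelled √(3.2² + 1.8²) ≈ 3.7 units.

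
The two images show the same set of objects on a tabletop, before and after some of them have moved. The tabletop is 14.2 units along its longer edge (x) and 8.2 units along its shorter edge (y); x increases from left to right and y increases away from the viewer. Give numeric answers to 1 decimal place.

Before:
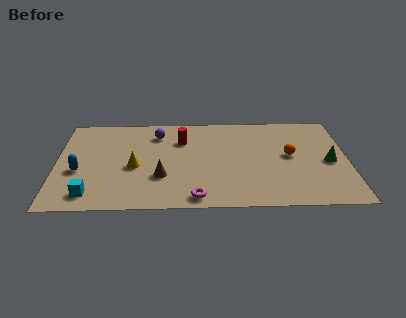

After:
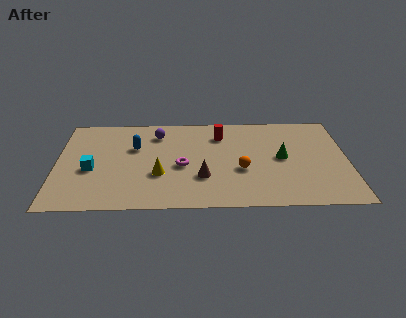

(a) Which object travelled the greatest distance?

the blue capsule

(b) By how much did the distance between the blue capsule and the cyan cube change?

+0.7

They were about 2.1 units apart before and 2.8 after — 0.7 units further apart.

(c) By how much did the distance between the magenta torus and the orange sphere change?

-2.9

Before: roughly 5.8 units apart; after: 2.9. That's 2.9 units closer together.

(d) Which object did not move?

the purple sphere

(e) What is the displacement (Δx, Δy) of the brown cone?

(2.0, -0.1)

From the two frames, the brown cone sits at roughly (5.1, 2.7) before and (7.1, 2.6) after.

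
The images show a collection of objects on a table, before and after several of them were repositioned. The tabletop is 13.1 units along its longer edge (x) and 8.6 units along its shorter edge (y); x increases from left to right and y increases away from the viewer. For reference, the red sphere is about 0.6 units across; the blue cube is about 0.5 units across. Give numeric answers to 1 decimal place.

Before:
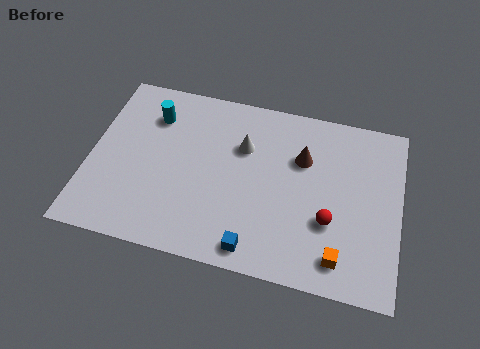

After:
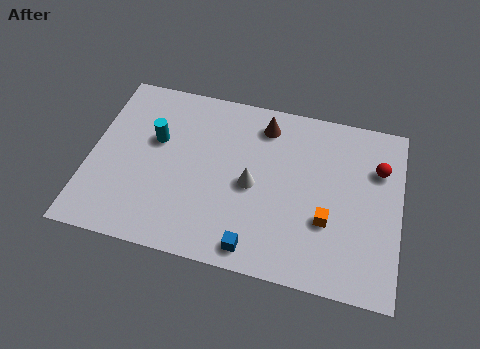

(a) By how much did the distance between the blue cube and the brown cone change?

+1.0

The distance was about 5.1 in the first image and 6.1 in the second, so they moved 1.0 units further apart.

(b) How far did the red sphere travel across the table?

3.6

From (10.2, 3.0) to (12.1, 6.0), the red sphere covered √(1.9² + 3.0²) ≈ 3.6 units.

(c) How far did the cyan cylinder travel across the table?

1.2

The cyan cylinder was near (2.5, 6.5) before and (2.7, 5.3) after, so it travelled √(0.2² + 1.2²) ≈ 1.2 units.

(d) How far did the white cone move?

1.9

From (6.4, 5.8) to (6.9, 4.0), the white cone covered √(0.5² + 1.8²) ≈ 1.9 units.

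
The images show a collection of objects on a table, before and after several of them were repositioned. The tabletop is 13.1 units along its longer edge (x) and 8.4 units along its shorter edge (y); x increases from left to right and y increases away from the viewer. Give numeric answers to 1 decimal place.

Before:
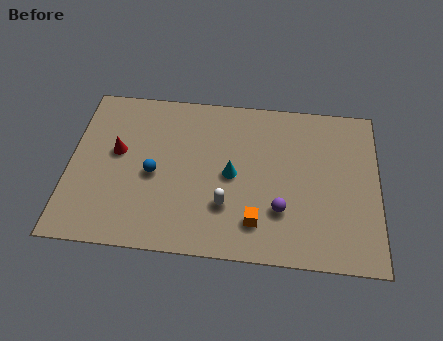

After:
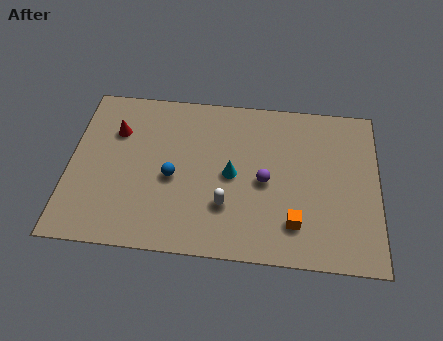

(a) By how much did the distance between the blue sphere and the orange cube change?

+0.7

Before: roughly 4.8 units apart; after: 5.5. That's 0.7 units further apart.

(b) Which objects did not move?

the cyan cone and the white capsule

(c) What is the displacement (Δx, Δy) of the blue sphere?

(0.8, -0.1)

The blue sphere started near (3.6, 3.8) and ended near (4.4, 3.7).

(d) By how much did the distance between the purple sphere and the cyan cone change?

-1.2

They were about 2.6 units apart before and 1.4 after — 1.2 units closer together.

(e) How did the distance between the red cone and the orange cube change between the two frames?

+2.0

Before: roughly 6.7 units apart; after: 8.7. That's 2.0 units further apart.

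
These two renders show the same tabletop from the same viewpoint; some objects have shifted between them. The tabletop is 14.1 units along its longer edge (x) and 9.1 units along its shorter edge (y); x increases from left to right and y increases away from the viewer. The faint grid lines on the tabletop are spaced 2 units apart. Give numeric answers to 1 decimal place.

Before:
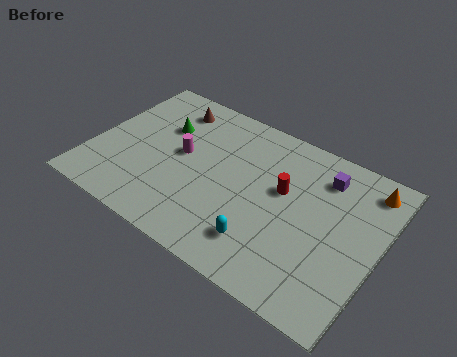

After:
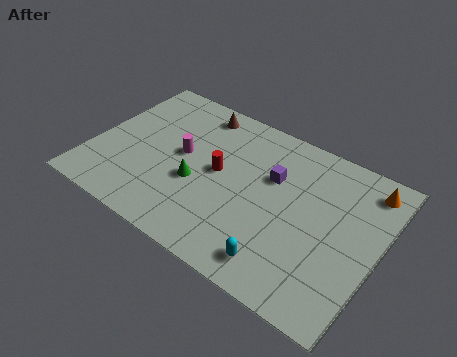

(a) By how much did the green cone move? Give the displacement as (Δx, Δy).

(2.2, -2.5)

The green cone started near (3.1, 6.1) and ended near (5.3, 3.6).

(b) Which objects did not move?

the orange cone and the magenta cylinder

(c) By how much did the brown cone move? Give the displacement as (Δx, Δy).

(1.3, 0.4)

From the two frames, the brown cone sits at roughly (3.2, 7.5) before and (4.5, 7.9) after.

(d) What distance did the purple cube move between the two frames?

2.6

The purple cube moved from about (11.0, 7.2) to (8.7, 5.9), a distance of √(2.3² + 1.3²) ≈ 2.6.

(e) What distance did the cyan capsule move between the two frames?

1.2

From (8.9, 2.0) to (9.9, 1.4), the cyan capsule covered √(1.0² + 0.6²) ≈ 1.2 units.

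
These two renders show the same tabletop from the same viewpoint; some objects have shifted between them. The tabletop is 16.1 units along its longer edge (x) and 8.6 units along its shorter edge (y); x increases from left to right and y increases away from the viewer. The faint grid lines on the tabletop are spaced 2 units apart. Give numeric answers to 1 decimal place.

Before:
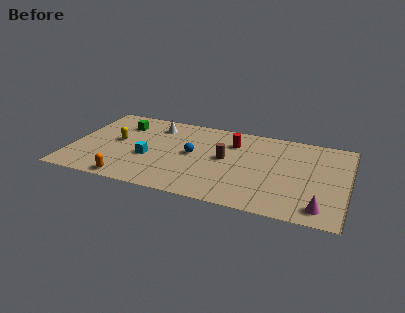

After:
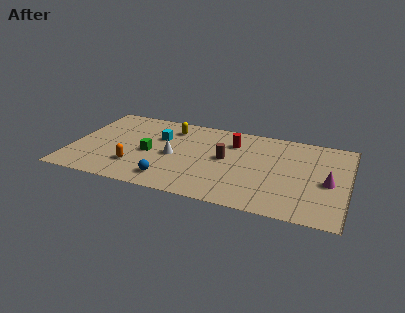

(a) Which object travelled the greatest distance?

the yellow capsule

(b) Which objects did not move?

the brown cylinder and the red cylinder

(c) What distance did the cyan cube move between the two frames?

2.3

The cyan cube was near (4.6, 3.4) before and (5.0, 5.7) after, so it travelled √(0.4² + 2.3²) ≈ 2.3 units.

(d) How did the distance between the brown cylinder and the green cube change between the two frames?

-2.1

The distance was about 6.6 in the first image and 4.5 in the second, so they moved 2.1 units closer together.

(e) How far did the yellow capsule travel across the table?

3.8

The yellow capsule was near (2.6, 4.6) before and (5.6, 6.9) after, so it travelled √(3.0² + 2.3²) ≈ 3.8 units.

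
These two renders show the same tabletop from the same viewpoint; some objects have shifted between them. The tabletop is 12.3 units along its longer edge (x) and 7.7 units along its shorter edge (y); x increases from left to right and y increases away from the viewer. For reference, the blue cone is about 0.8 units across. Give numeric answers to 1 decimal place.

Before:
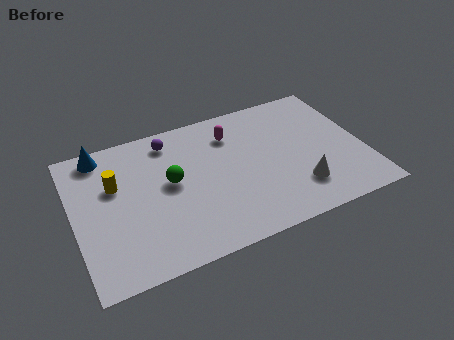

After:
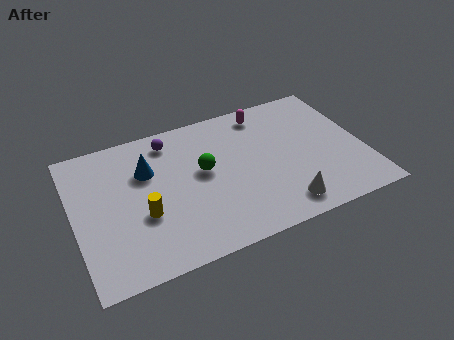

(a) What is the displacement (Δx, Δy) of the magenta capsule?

(1.5, 0.7)

The magenta capsule was at about (6.9, 5.9) and moved to about (8.4, 6.6).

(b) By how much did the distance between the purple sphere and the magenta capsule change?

+1.4

They were about 2.7 units apart before and 4.1 after — 1.4 units further apart.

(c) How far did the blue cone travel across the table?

2.4

The blue cone was near (1.4, 6.8) before and (3.2, 5.2) after, so it travelled √(1.8² + 1.6²) ≈ 2.4 units.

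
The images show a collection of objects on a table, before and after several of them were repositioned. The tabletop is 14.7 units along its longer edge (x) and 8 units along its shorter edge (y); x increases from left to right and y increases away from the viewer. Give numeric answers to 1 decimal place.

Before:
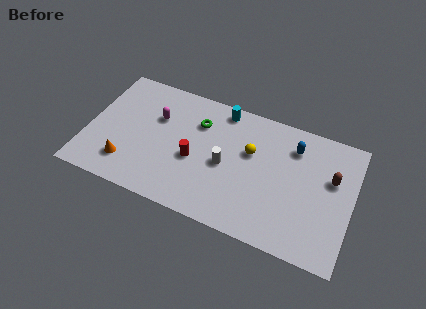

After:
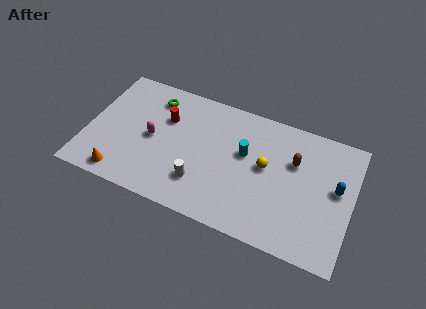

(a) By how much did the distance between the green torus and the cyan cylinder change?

+3.8

They were about 1.8 units apart before and 5.6 after — 3.8 units further apart.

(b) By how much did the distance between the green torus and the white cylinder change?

+2.7

Before: roughly 2.7 units apart; after: 5.4. That's 2.7 units further apart.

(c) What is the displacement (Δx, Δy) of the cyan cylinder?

(1.5, -2.3)

From the two frames, the cyan cylinder sits at roughly (7.2, 7.1) before and (8.7, 4.8) after.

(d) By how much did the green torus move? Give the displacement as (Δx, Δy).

(-2.6, 0.7)

The green torus was at about (6.0, 5.8) and moved to about (3.4, 6.5).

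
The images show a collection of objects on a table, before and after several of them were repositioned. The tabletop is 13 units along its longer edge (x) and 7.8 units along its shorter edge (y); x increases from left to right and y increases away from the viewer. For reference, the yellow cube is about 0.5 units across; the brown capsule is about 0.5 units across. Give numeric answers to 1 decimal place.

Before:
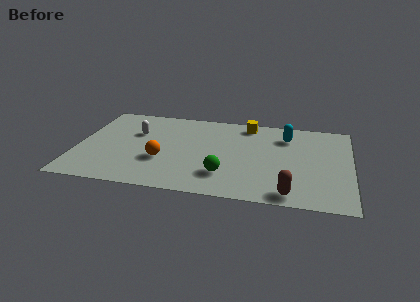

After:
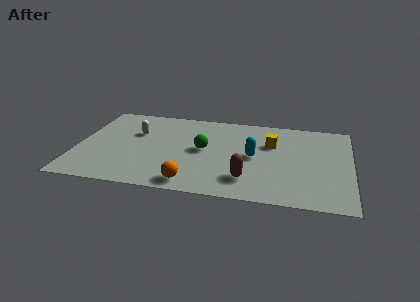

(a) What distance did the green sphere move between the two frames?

2.4

From (7.1, 2.0) to (6.0, 4.1), the green sphere covered √(1.1² + 2.1²) ≈ 2.4 units.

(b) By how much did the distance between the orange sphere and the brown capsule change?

-3.7

They were about 6.4 units apart before and 2.7 after — 3.7 units closer together.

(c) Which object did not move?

the white capsule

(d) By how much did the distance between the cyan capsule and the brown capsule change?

-3.0

Before: roughly 5.1 units apart; after: 2.1. That's 3.0 units closer together.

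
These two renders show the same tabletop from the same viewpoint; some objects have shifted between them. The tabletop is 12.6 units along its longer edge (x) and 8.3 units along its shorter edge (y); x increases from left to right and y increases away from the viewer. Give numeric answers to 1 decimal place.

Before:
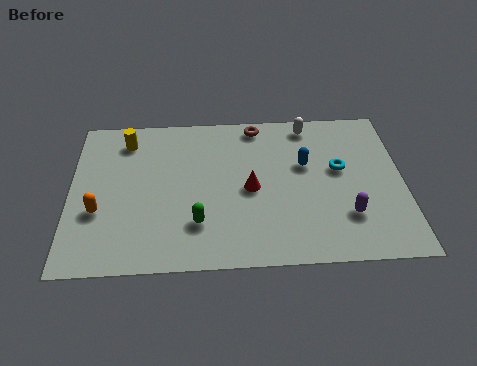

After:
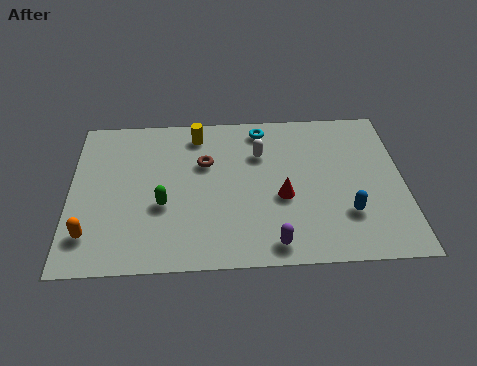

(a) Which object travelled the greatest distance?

the cyan torus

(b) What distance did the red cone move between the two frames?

1.3

The red cone was near (6.8, 3.9) before and (8.0, 3.4) after, so it travelled √(1.2² + 0.5²) ≈ 1.3 units.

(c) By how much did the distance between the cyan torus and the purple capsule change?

+3.7

They were about 2.5 units apart before and 6.2 after — 3.7 units further apart.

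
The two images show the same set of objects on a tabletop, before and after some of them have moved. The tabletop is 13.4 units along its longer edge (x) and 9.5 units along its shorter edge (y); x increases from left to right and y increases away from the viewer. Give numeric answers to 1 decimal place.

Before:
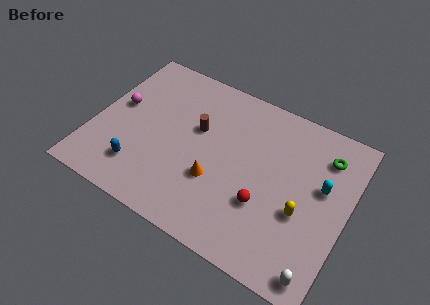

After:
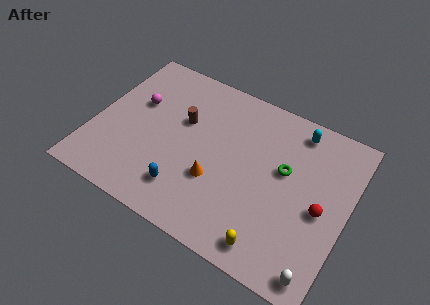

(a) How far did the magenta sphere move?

1.1

The magenta sphere moved from about (1.1, 5.3) to (2.0, 5.9), a distance of √(0.9² + 0.6²) ≈ 1.1.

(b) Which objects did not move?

the white capsule and the orange cone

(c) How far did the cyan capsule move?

3.1

From (12.0, 5.6) to (10.3, 8.2), the cyan capsule covered √(1.7² + 2.6²) ≈ 3.1 units.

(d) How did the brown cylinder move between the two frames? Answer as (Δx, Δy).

(-0.8, 0.1)

The brown cylinder started near (5.3, 5.8) and ended near (4.5, 5.9).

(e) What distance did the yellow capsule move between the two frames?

2.8

From (11.2, 3.7) to (10.0, 1.2), the yellow capsule covered √(1.2² + 2.5²) ≈ 2.8 units.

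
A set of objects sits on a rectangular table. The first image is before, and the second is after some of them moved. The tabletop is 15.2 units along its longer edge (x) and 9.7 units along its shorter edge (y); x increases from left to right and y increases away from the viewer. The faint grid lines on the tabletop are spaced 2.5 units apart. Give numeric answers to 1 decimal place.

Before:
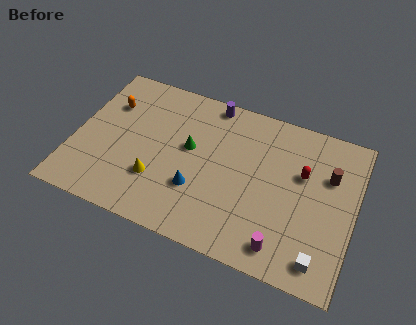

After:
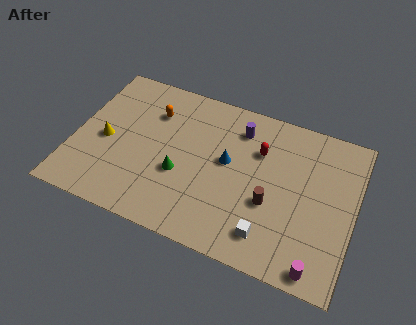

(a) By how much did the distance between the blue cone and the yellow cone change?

+4.5

They were about 2.2 units apart before and 6.7 after — 4.5 units further apart.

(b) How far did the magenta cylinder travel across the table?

2.0

From (11.7, 1.4) to (13.6, 0.9), the magenta cylinder covered √(1.9² + 0.5²) ≈ 2.0 units.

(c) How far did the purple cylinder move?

2.0

The purple cylinder moved from about (7.0, 8.8) to (8.7, 7.7), a distance of √(1.7² + 1.1²) ≈ 2.0.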